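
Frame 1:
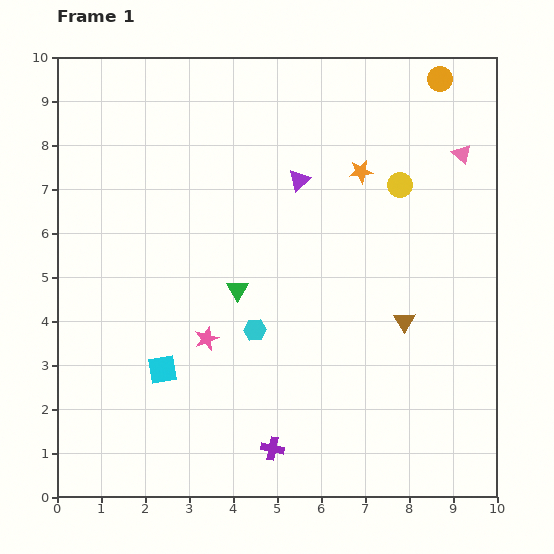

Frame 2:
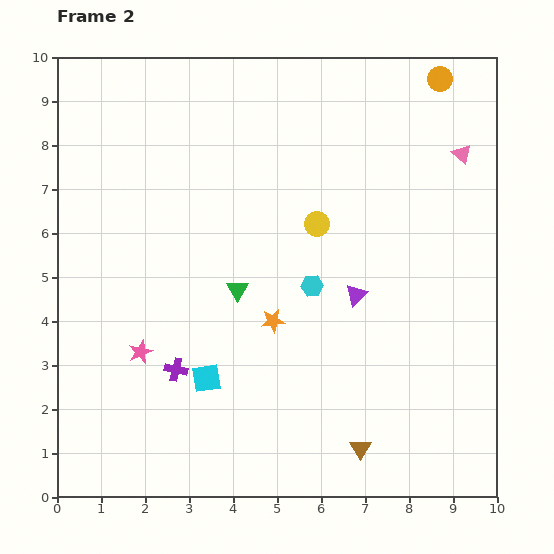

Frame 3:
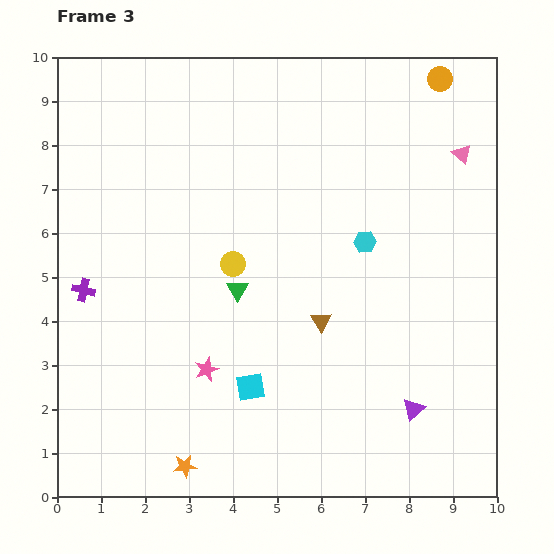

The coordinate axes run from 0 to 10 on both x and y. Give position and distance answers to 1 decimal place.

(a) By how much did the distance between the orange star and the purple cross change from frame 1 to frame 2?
-4.1

Distance in frame 1: 6.6. Distance in frame 2: 2.5.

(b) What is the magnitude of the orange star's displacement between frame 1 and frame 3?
7.8

The orange star moved from (6.9, 7.4) to (2.9, 0.7), a distance of √(4.0² + 6.7²) ≈ 7.8.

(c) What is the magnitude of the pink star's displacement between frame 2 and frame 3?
1.6

The pink star moved from (1.9, 3.3) to (3.4, 2.9), a distance of √(1.5² + 0.4²) ≈ 1.6.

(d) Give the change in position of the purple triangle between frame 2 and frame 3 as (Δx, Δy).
(1.3, -2.6)

The purple triangle was at (6.8, 4.6) in frame 2 and (8.1, 2.0) in frame 3.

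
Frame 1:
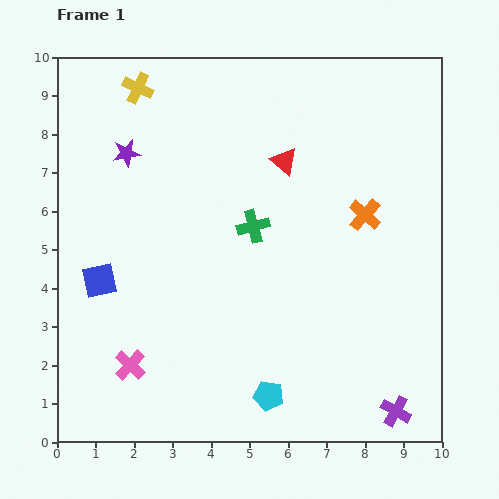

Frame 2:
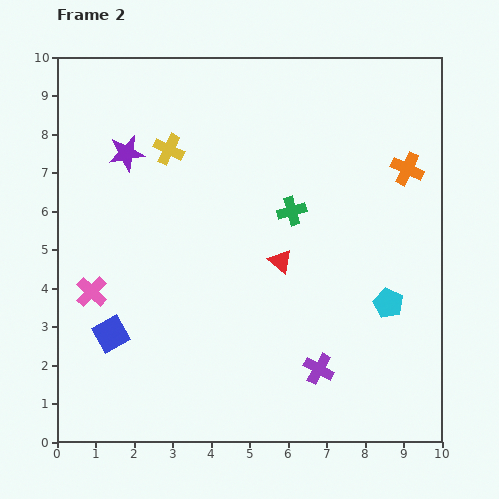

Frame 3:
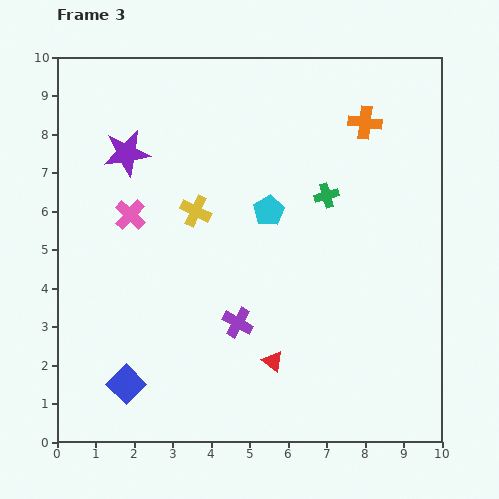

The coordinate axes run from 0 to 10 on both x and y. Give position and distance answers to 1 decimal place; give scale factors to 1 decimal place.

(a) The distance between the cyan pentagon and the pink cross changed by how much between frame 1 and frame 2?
+4.0

Distance in frame 1: 3.7. Distance in frame 2: 7.7.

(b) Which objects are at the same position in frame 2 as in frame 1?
the purple star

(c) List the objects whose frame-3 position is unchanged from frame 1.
the purple star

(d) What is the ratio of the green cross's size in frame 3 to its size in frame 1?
0.7×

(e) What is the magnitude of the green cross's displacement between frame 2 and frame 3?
1.0

The green cross moved from (6.1, 6.0) to (7.0, 6.4), a distance of √(0.9² + 0.4²) ≈ 1.0.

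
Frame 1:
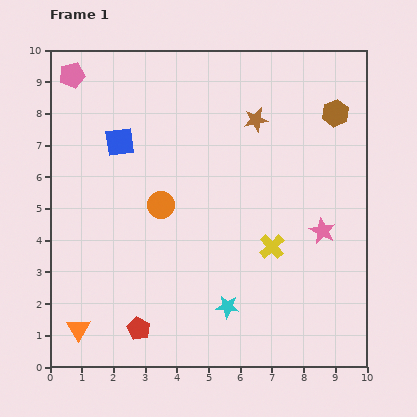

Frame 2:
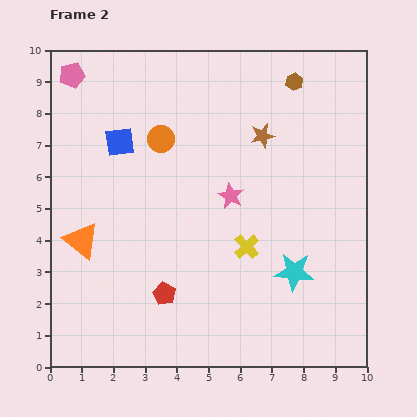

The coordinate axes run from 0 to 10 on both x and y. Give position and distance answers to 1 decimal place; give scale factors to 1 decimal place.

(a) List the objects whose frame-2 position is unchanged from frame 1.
the blue square, the pink pentagon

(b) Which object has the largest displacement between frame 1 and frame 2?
the pink star

(moved 3.1; next 2.8)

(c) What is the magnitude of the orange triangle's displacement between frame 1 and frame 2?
2.8

The orange triangle moved from (0.9, 1.2) to (1.0, 4.0), a distance of √(0.1² + 2.8²) ≈ 2.8.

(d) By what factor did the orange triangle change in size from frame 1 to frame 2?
1.6×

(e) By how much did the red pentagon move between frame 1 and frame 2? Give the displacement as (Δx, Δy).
(0.8, 1.1)

The red pentagon was at (2.8, 1.2) in frame 1 and (3.6, 2.3) in frame 2.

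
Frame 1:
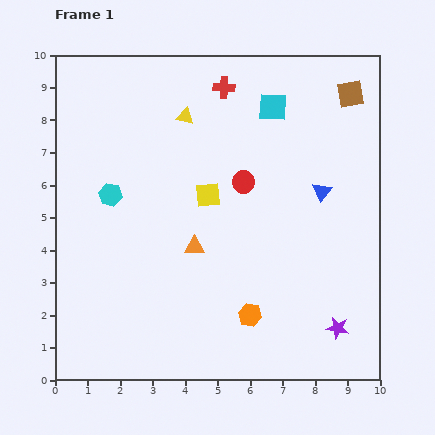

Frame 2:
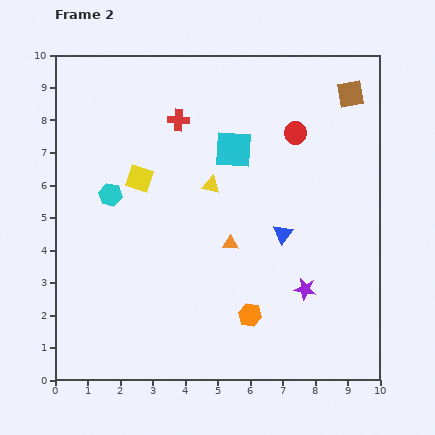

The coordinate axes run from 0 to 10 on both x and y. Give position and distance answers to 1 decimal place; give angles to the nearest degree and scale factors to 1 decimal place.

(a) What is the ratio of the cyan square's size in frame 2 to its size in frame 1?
1.3×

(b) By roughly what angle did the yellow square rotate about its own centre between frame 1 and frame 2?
24° clockwise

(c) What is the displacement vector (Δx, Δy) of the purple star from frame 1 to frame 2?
(-1.0, 1.2)

The purple star was at (8.7, 1.6) in frame 1 and (7.7, 2.8) in frame 2.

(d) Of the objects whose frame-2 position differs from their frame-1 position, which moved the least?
the orange triangle

(moved 1.1)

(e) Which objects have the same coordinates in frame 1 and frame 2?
the cyan hexagon, the brown square, the orange hexagon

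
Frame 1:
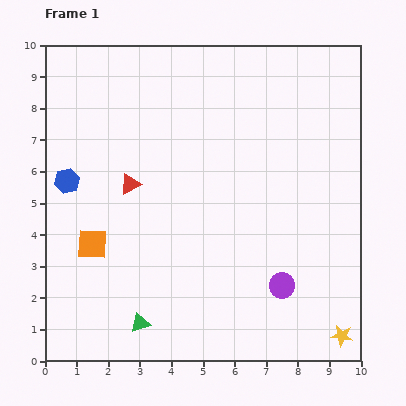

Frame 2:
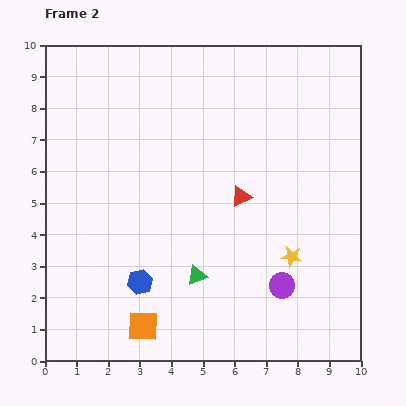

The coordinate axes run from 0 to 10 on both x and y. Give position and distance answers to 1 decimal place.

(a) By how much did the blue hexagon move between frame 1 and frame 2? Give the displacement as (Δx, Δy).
(2.3, -3.2)

The blue hexagon was at (0.7, 5.7) in frame 1 and (3.0, 2.5) in frame 2.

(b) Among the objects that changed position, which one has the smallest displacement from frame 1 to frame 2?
the green triangle

(moved 2.3)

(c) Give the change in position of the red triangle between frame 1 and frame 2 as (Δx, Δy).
(3.5, -0.4)

The red triangle was at (2.7, 5.6) in frame 1 and (6.2, 5.2) in frame 2.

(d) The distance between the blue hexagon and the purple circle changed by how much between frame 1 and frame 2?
-3.1

Distance in frame 1: 7.6. Distance in frame 2: 4.5.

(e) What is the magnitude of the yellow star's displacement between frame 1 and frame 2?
3.0

The yellow star moved from (9.4, 0.8) to (7.8, 3.3), a distance of √(1.6² + 2.5²) ≈ 3.0.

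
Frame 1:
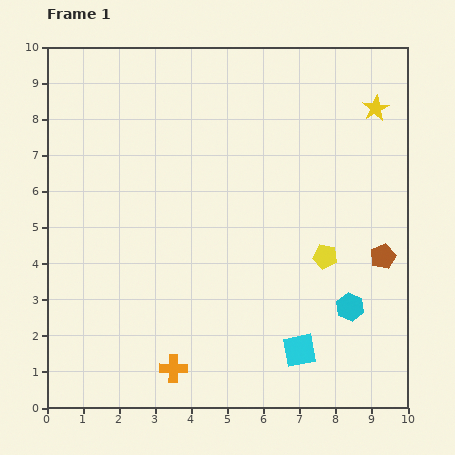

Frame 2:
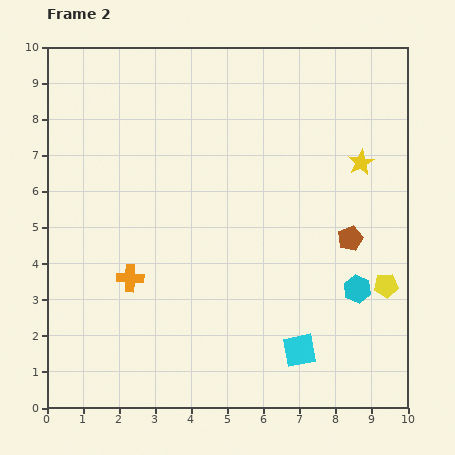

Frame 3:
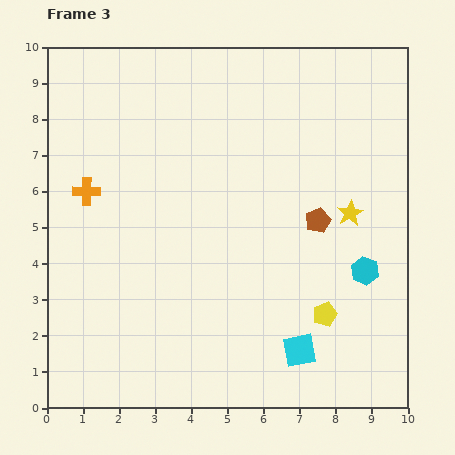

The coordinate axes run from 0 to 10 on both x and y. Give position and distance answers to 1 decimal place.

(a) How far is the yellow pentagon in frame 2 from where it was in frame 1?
1.9

The yellow pentagon moved from (7.7, 4.2) to (9.4, 3.4), a distance of √(1.7² + 0.8²) ≈ 1.9.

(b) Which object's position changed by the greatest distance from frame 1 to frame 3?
the orange cross

(moved 5.5; next 3.0)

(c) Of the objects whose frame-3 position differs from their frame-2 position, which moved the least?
the cyan hexagon

(moved 0.5)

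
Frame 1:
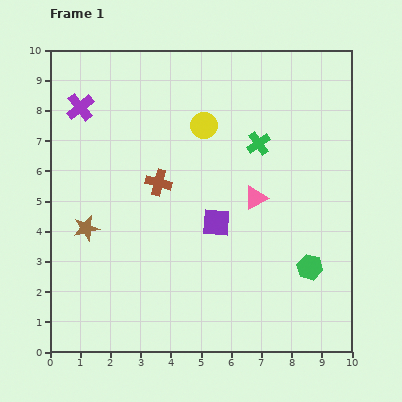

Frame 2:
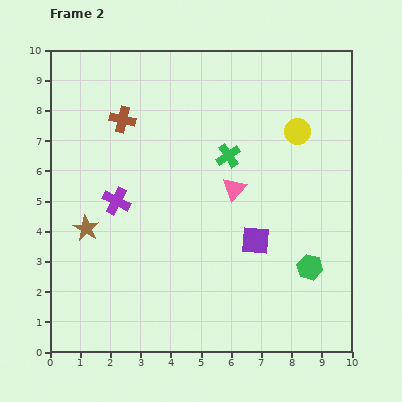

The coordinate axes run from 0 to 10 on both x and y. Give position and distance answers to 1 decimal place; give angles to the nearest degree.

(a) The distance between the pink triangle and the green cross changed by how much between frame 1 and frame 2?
-0.7

Distance in frame 1: 1.8. Distance in frame 2: 1.1.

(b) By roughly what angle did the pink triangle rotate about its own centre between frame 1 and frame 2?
21° counter-clockwise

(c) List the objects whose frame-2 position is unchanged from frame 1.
the green hexagon, the brown star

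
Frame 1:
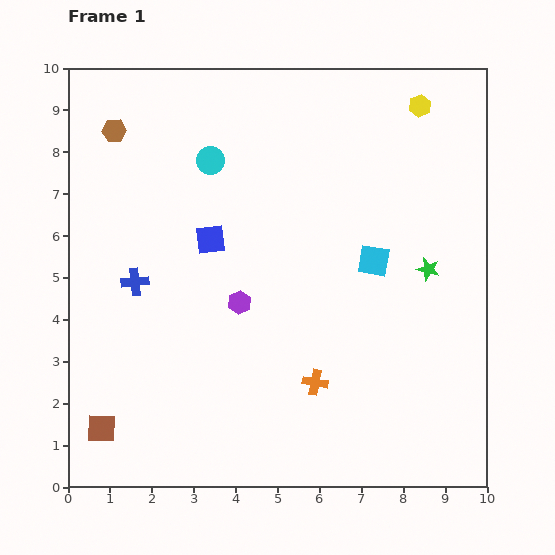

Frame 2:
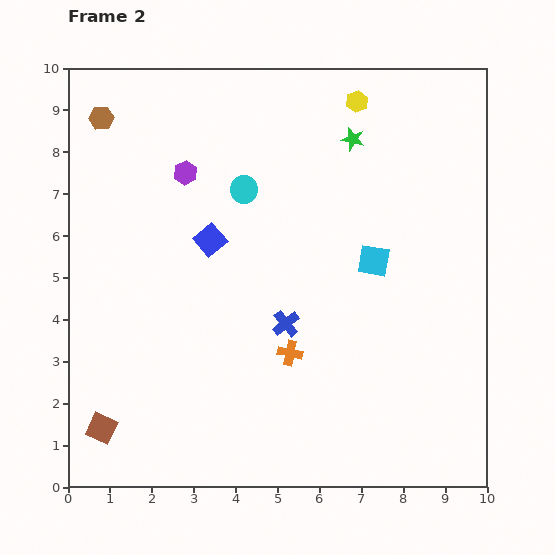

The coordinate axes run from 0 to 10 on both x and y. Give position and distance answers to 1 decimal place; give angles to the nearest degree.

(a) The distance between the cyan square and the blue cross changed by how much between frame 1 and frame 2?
-3.1

Distance in frame 1: 5.7. Distance in frame 2: 2.6.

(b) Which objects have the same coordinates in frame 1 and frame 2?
the blue square, the brown square, the cyan square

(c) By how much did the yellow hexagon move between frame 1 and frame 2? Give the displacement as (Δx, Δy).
(-1.5, 0.1)

The yellow hexagon was at (8.4, 9.1) in frame 1 and (6.9, 9.2) in frame 2.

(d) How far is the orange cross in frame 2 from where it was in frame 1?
0.9

The orange cross moved from (5.9, 2.5) to (5.3, 3.2), a distance of √(0.6² + 0.7²) ≈ 0.9.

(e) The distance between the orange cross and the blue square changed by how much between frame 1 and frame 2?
-0.9

Distance in frame 1: 4.2. Distance in frame 2: 3.3.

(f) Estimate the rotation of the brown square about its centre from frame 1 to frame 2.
24° clockwise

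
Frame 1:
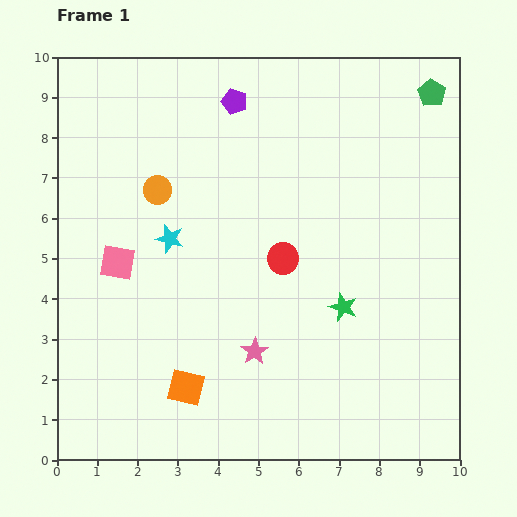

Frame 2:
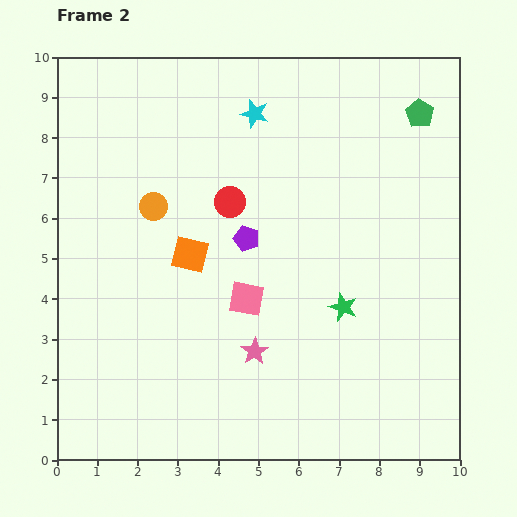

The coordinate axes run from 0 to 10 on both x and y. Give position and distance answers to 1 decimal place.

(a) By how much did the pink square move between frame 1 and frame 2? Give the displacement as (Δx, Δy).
(3.2, -0.9)

The pink square was at (1.5, 4.9) in frame 1 and (4.7, 4.0) in frame 2.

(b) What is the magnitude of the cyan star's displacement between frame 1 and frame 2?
3.7

The cyan star moved from (2.8, 5.5) to (4.9, 8.6), a distance of √(2.1² + 3.1²) ≈ 3.7.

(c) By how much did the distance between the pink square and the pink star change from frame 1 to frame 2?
-2.7

Distance in frame 1: 4.0. Distance in frame 2: 1.3.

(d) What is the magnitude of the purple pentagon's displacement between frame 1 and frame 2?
3.4

The purple pentagon moved from (4.4, 8.9) to (4.7, 5.5), a distance of √(0.3² + 3.4²) ≈ 3.4.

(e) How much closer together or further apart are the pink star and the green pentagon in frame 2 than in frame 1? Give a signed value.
-0.6

Distance in frame 1: 7.8. Distance in frame 2: 7.2.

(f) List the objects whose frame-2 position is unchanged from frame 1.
the pink star, the green star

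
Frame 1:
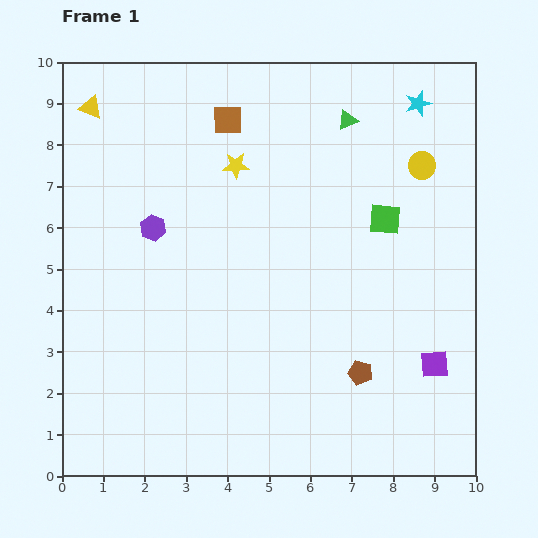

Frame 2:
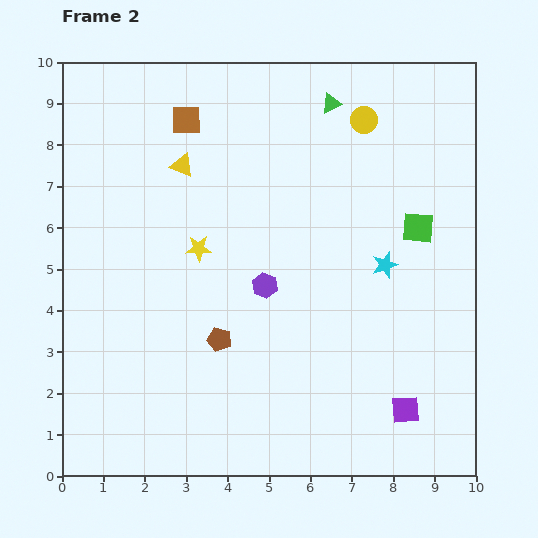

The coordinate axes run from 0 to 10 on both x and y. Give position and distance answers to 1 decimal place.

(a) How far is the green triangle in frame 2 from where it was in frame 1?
0.6

The green triangle moved from (6.9, 8.6) to (6.5, 9.0), a distance of √(0.4² + 0.4²) ≈ 0.6.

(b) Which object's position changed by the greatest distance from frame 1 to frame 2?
the cyan star

(moved 4.0; next 3.5)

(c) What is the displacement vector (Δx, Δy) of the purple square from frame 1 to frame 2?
(-0.7, -1.1)

The purple square was at (9.0, 2.7) in frame 1 and (8.3, 1.6) in frame 2.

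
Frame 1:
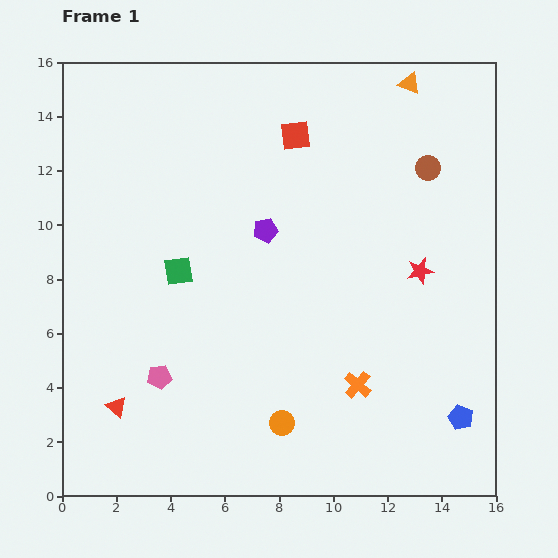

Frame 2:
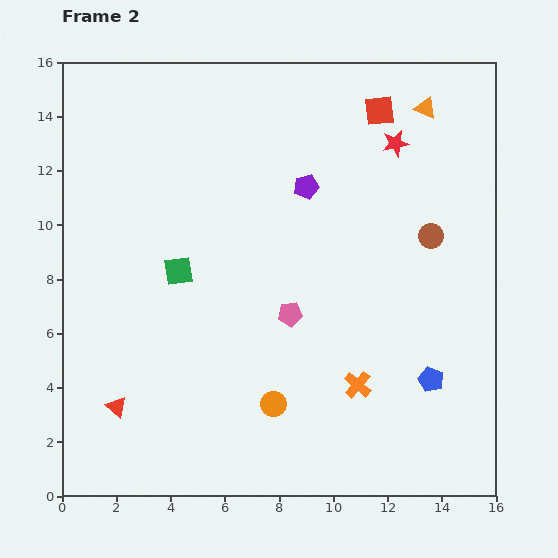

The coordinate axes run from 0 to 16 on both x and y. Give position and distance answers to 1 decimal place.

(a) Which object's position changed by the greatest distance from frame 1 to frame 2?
the pink pentagon

(moved 5.3; next 4.8)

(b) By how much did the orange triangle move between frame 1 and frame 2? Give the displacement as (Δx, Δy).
(0.6, -0.9)

The orange triangle was at (12.8, 15.2) in frame 1 and (13.4, 14.3) in frame 2.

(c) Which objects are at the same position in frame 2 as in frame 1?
the green square, the orange cross, the red triangle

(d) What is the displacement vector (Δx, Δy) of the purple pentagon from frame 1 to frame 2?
(1.5, 1.6)

The purple pentagon was at (7.5, 9.8) in frame 1 and (9.0, 11.4) in frame 2.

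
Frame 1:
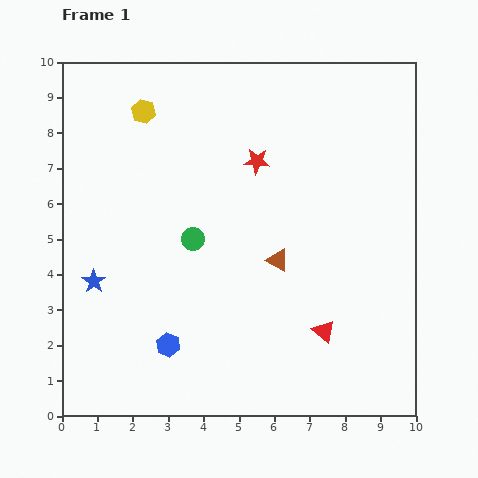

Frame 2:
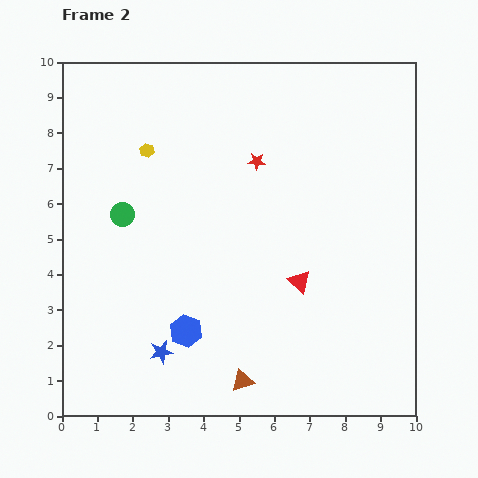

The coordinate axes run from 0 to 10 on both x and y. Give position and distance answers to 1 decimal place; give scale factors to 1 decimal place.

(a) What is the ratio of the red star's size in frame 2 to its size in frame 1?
0.6×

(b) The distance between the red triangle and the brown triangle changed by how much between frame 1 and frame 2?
+0.8

Distance in frame 1: 2.4. Distance in frame 2: 3.2.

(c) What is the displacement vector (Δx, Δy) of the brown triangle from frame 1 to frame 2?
(-1.0, -3.4)

The brown triangle was at (6.1, 4.4) in frame 1 and (5.1, 1.0) in frame 2.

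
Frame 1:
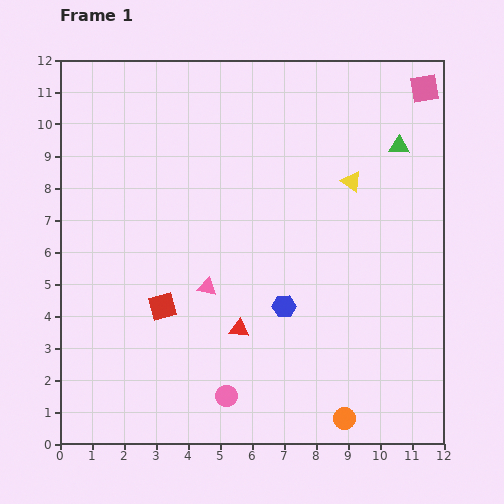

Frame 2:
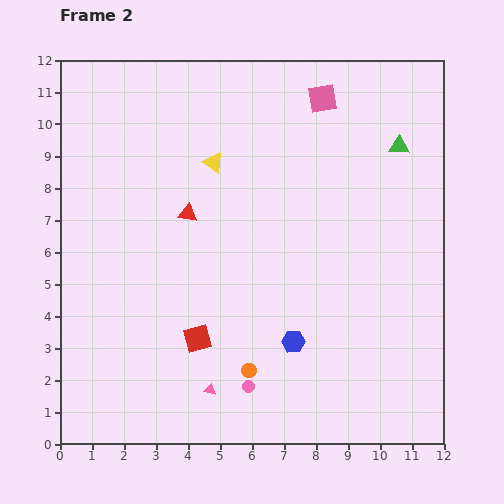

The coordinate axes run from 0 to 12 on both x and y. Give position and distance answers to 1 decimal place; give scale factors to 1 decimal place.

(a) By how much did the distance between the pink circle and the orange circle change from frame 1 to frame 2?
-3.3

Distance in frame 1: 3.8. Distance in frame 2: 0.5.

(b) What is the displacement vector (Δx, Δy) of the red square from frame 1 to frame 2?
(1.1, -1.0)

The red square was at (3.2, 4.3) in frame 1 and (4.3, 3.3) in frame 2.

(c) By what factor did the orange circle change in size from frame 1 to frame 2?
0.7×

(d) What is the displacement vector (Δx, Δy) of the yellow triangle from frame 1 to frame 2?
(-4.3, 0.6)

The yellow triangle was at (9.1, 8.2) in frame 1 and (4.8, 8.8) in frame 2.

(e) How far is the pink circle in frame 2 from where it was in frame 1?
0.8

The pink circle moved from (5.2, 1.5) to (5.9, 1.8), a distance of √(0.7² + 0.3²) ≈ 0.8.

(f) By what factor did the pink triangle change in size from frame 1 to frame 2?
0.6×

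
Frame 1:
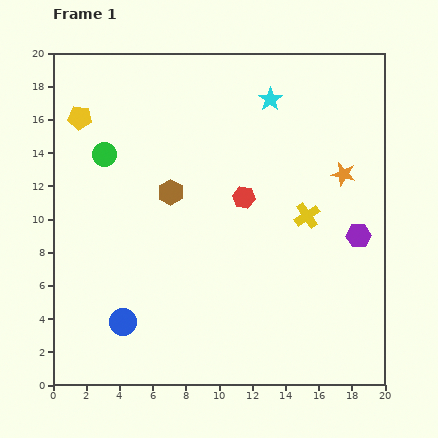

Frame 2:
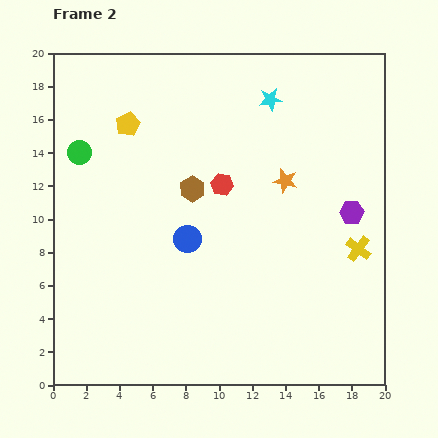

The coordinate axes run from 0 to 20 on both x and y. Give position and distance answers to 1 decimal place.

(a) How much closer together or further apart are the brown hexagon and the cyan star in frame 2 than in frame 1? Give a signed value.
-1.0

Distance in frame 1: 8.2. Distance in frame 2: 7.2.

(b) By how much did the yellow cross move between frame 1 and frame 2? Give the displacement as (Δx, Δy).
(3.1, -2.0)

The yellow cross was at (15.3, 10.2) in frame 1 and (18.4, 8.2) in frame 2.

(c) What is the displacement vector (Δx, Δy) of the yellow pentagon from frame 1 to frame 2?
(2.9, -0.4)

The yellow pentagon was at (1.6, 16.1) in frame 1 and (4.5, 15.7) in frame 2.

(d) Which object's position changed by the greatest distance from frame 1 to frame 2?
the blue circle

(moved 6.3; next 3.7)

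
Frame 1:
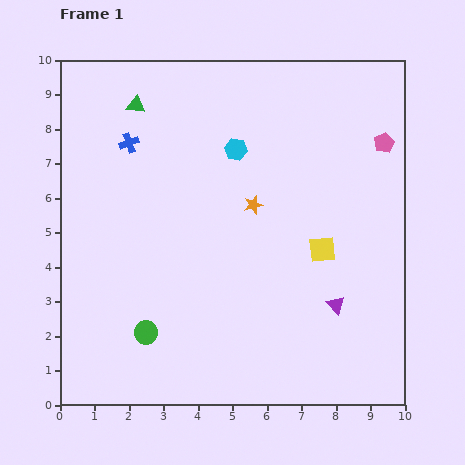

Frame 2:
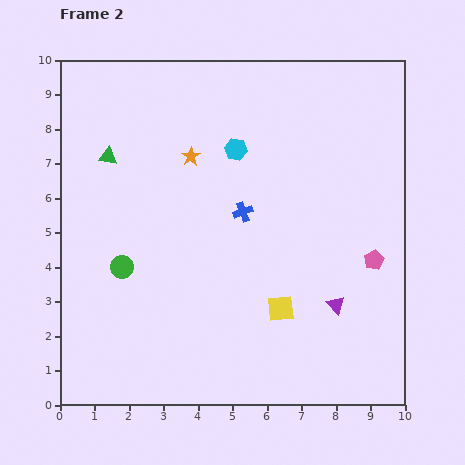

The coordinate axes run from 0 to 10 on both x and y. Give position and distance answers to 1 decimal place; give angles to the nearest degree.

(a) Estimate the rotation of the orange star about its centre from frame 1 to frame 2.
18° counter-clockwise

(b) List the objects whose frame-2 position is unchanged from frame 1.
the purple triangle, the cyan hexagon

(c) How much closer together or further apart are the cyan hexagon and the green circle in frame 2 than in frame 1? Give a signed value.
-1.2

Distance in frame 1: 5.9. Distance in frame 2: 4.7.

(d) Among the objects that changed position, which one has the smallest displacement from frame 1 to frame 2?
the green triangle

(moved 1.7)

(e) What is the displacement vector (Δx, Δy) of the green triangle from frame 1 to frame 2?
(-0.8, -1.5)

The green triangle was at (2.2, 8.7) in frame 1 and (1.4, 7.2) in frame 2.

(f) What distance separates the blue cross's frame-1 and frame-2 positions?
3.9

The blue cross moved from (2.0, 7.6) to (5.3, 5.6), a distance of √(3.3² + 2.0²) ≈ 3.9.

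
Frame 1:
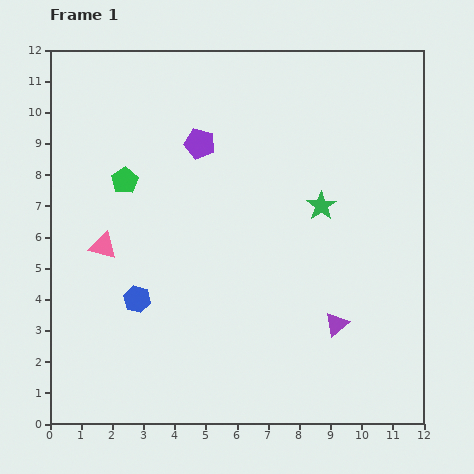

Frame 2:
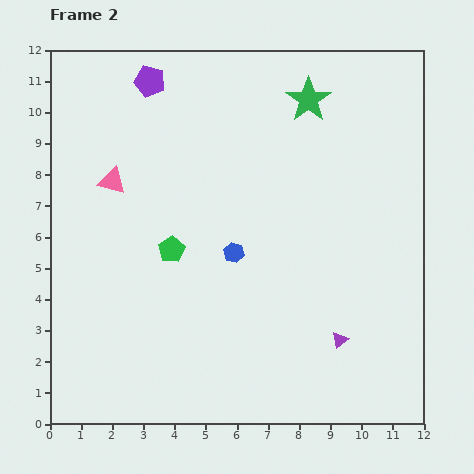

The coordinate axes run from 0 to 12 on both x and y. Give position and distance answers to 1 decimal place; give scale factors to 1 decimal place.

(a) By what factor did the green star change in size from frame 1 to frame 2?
1.5×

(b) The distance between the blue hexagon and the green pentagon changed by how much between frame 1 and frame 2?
-1.8

Distance in frame 1: 3.8. Distance in frame 2: 2.0.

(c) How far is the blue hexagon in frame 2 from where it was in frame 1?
3.4

The blue hexagon moved from (2.8, 4.0) to (5.9, 5.5), a distance of √(3.1² + 1.5²) ≈ 3.4.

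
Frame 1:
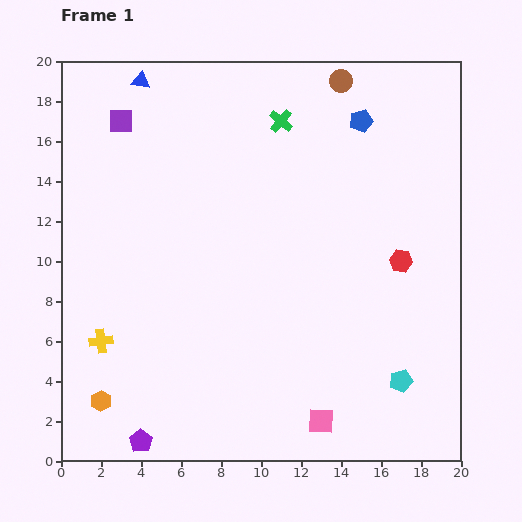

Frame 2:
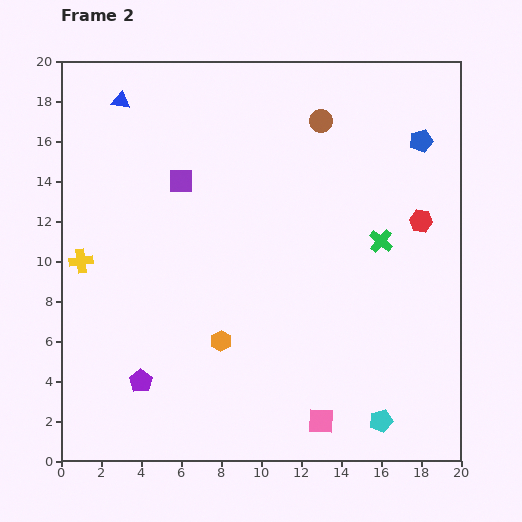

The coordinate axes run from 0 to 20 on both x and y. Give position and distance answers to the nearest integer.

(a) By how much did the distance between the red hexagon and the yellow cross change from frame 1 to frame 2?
+1

Distance in frame 1: 16. Distance in frame 2: 17.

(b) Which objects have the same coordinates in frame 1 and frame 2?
the pink square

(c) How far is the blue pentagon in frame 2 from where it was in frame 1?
3

The blue pentagon moved from (15, 17) to (18, 16), a distance of √(3² + 1²) ≈ 3.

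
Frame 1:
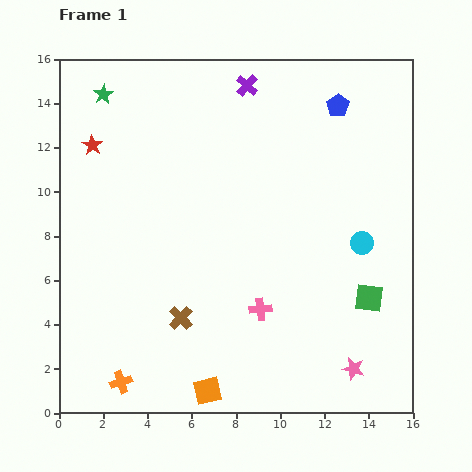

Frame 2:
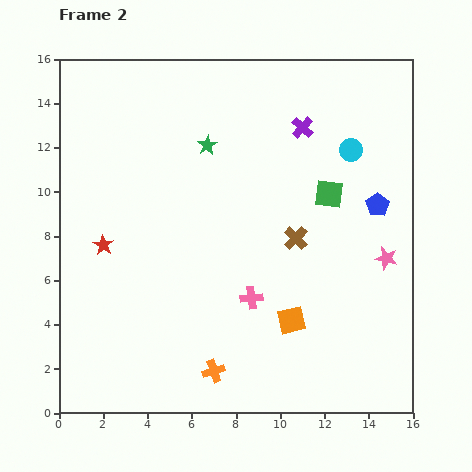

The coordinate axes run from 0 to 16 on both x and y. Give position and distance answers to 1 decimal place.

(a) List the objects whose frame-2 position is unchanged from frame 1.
none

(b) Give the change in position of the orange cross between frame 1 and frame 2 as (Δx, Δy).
(4.2, 0.5)

The orange cross was at (2.8, 1.4) in frame 1 and (7.0, 1.9) in frame 2.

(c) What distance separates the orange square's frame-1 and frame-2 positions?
5.0

The orange square moved from (6.7, 1.0) to (10.5, 4.2), a distance of √(3.8² + 3.2²) ≈ 5.0.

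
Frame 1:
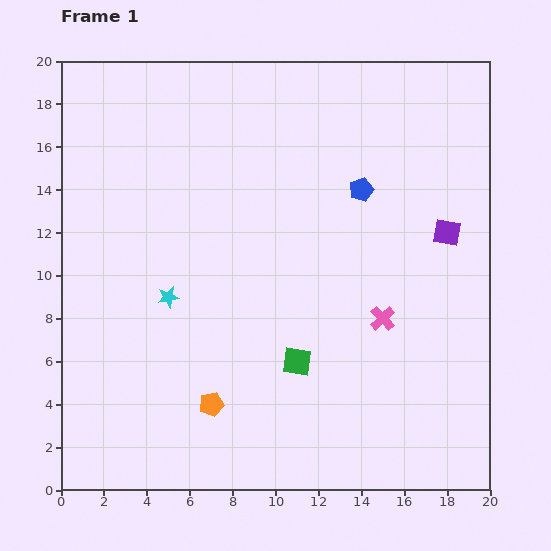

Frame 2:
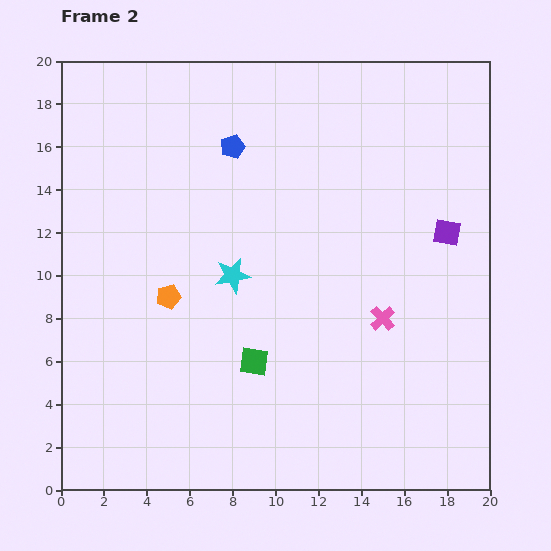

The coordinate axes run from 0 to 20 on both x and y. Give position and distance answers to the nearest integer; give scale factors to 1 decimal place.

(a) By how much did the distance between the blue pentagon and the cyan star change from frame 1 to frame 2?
-4

Distance in frame 1: 10. Distance in frame 2: 6.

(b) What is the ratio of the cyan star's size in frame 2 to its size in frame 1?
1.7×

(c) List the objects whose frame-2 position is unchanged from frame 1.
the pink cross, the purple square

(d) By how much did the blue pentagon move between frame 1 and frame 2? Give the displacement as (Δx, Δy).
(-6, 2)

The blue pentagon was at (14, 14) in frame 1 and (8, 16) in frame 2.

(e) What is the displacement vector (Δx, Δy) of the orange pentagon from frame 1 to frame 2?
(-2, 5)

The orange pentagon was at (7, 4) in frame 1 and (5, 9) in frame 2.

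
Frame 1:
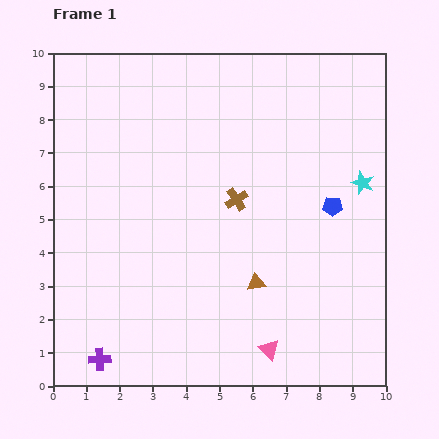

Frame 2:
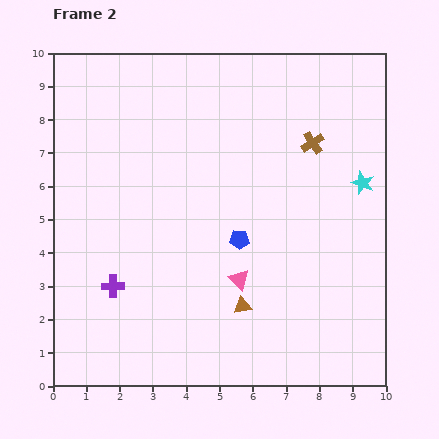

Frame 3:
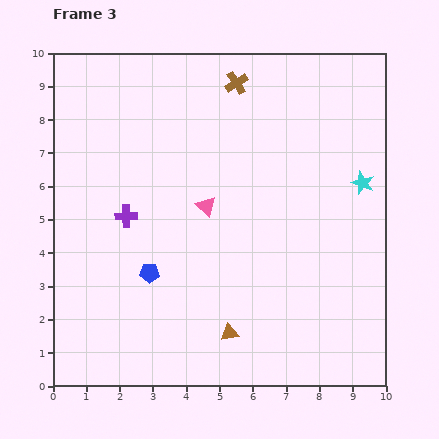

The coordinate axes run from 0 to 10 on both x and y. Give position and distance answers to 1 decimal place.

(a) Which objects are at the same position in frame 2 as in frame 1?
the cyan star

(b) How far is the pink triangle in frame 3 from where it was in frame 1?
4.7

The pink triangle moved from (6.5, 1.1) to (4.6, 5.4), a distance of √(1.9² + 4.3²) ≈ 4.7.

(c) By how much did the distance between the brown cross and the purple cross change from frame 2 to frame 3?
-2.2

Distance in frame 2: 7.4. Distance in frame 3: 5.2.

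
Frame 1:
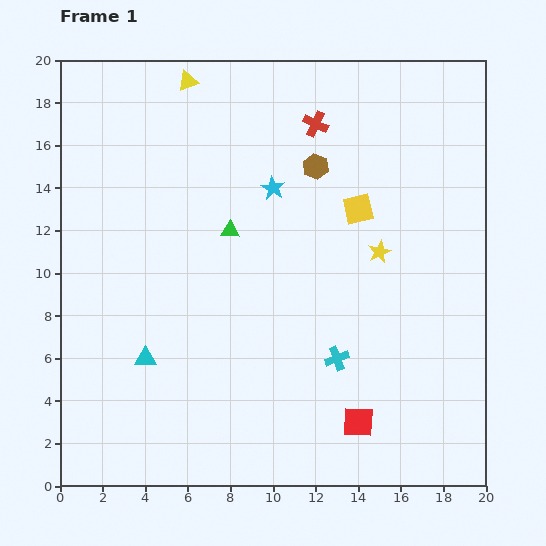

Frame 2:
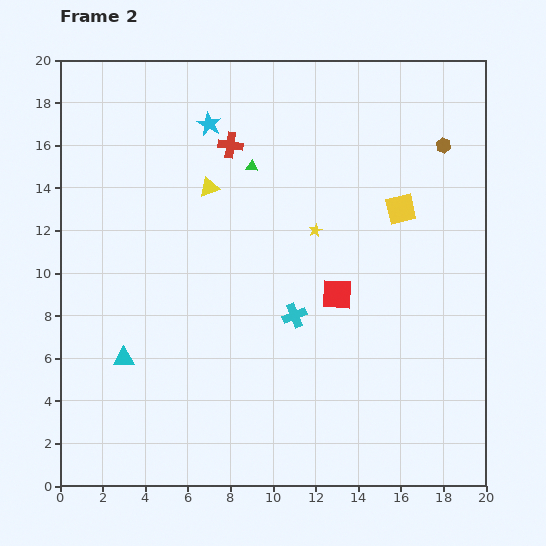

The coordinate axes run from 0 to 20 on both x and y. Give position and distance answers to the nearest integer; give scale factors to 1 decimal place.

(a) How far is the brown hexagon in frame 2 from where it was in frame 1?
6

The brown hexagon moved from (12, 15) to (18, 16), a distance of √(6² + 1²) ≈ 6.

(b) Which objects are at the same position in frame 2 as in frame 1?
none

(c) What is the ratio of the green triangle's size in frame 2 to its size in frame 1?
0.6×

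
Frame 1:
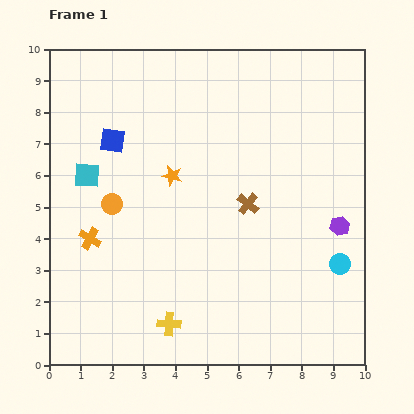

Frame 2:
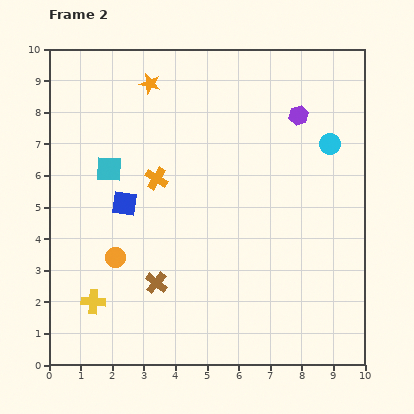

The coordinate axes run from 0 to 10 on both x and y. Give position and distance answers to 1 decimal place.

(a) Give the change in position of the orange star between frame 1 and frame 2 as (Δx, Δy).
(-0.7, 2.9)

The orange star was at (3.9, 6.0) in frame 1 and (3.2, 8.9) in frame 2.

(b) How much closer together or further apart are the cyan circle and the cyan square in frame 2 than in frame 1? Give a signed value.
-1.5

Distance in frame 1: 8.5. Distance in frame 2: 7.0.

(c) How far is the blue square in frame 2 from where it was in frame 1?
2.0

The blue square moved from (2.0, 7.1) to (2.4, 5.1), a distance of √(0.4² + 2.0²) ≈ 2.0.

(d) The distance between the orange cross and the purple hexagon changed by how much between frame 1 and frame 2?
-3.0

Distance in frame 1: 7.9. Distance in frame 2: 4.9.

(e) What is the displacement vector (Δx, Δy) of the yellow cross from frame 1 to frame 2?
(-2.4, 0.7)

The yellow cross was at (3.8, 1.3) in frame 1 and (1.4, 2.0) in frame 2.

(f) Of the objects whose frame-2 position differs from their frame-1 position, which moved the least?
the cyan square

(moved 0.7)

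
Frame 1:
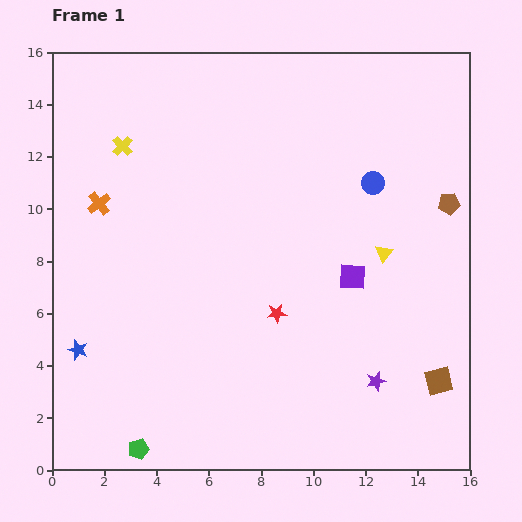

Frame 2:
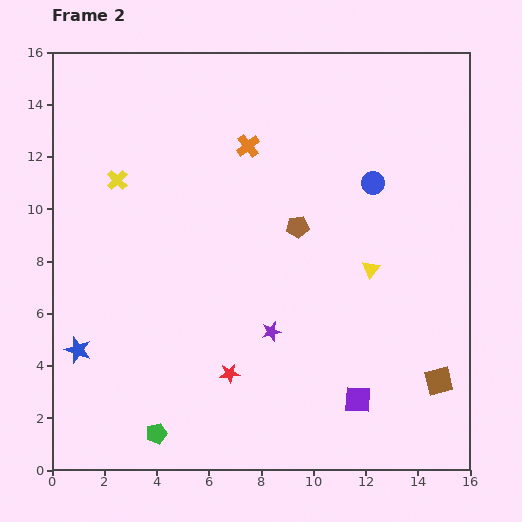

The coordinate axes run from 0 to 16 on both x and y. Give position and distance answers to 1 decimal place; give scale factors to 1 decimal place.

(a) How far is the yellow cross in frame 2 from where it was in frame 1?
1.3

The yellow cross moved from (2.7, 12.4) to (2.5, 11.1), a distance of √(0.2² + 1.3²) ≈ 1.3.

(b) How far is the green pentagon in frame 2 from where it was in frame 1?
0.9

The green pentagon moved from (3.3, 0.8) to (4.0, 1.4), a distance of √(0.7² + 0.6²) ≈ 0.9.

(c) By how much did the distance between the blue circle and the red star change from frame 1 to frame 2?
+2.9

Distance in frame 1: 6.2. Distance in frame 2: 9.1.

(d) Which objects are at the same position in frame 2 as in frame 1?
the blue circle, the blue star, the brown square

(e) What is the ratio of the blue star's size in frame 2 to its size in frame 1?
1.3×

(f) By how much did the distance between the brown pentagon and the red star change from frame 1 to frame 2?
-1.6

Distance in frame 1: 7.8. Distance in frame 2: 6.2.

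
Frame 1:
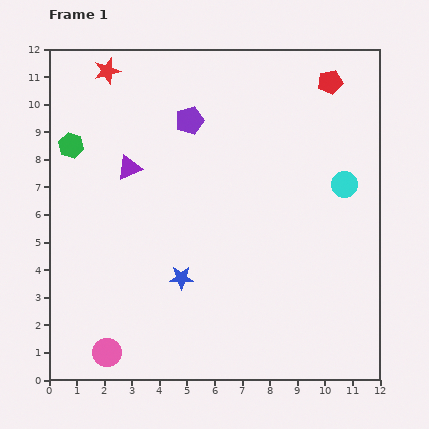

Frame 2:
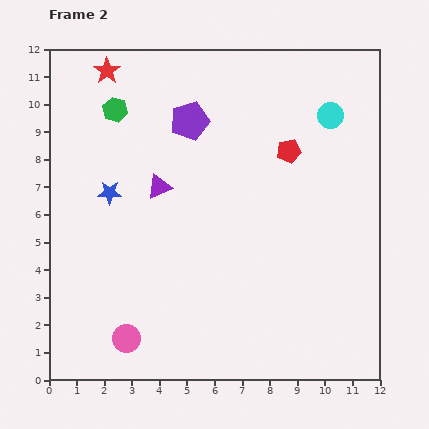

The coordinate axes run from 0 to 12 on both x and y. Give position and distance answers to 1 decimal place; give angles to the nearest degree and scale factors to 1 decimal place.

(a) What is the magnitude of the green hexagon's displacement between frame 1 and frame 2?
2.1

The green hexagon moved from (0.8, 8.5) to (2.4, 9.8), a distance of √(1.6² + 1.3²) ≈ 2.1.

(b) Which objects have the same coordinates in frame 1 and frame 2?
the purple pentagon, the red star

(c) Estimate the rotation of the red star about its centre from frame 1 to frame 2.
21° counter-clockwise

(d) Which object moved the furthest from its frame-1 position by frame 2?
the blue star

(moved 4.0; next 2.9)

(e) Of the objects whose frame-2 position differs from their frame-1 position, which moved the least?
the pink circle

(moved 0.9)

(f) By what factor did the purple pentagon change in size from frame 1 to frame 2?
1.4×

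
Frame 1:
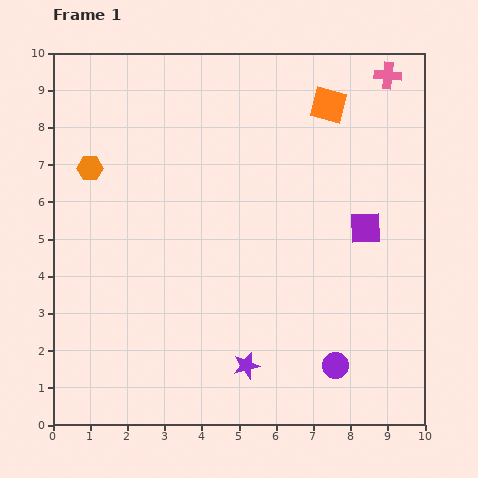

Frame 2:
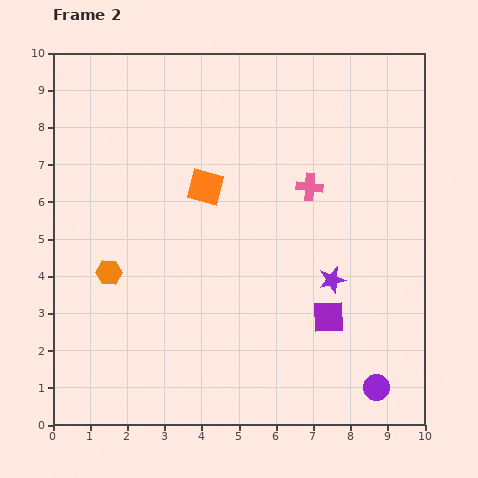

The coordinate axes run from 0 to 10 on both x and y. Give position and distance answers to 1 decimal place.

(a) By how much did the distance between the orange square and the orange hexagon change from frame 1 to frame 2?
-3.1

Distance in frame 1: 6.6. Distance in frame 2: 3.5.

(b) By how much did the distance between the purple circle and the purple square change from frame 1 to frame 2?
-1.5

Distance in frame 1: 3.8. Distance in frame 2: 2.3.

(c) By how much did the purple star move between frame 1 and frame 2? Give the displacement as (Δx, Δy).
(2.3, 2.3)

The purple star was at (5.2, 1.6) in frame 1 and (7.5, 3.9) in frame 2.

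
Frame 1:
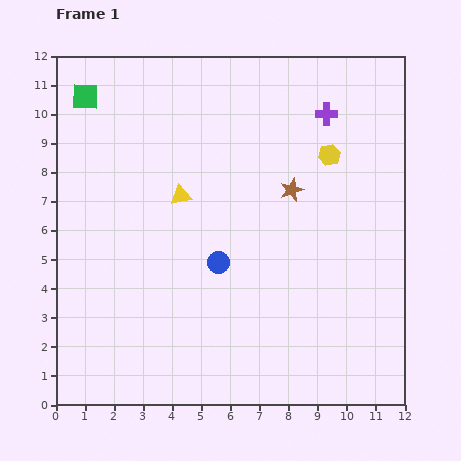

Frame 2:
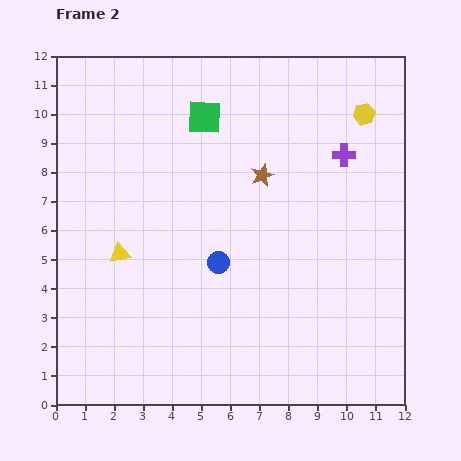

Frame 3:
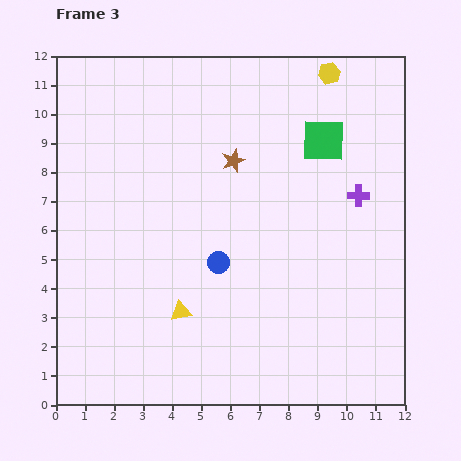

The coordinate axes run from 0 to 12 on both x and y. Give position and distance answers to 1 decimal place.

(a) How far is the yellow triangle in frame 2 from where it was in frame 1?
2.9

The yellow triangle moved from (4.3, 7.2) to (2.2, 5.2), a distance of √(2.1² + 2.0²) ≈ 2.9.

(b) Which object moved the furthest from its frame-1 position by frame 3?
the green square

(moved 8.3; next 4.0)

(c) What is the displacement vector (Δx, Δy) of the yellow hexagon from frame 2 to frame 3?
(-1.2, 1.4)

The yellow hexagon was at (10.6, 10.0) in frame 2 and (9.4, 11.4) in frame 3.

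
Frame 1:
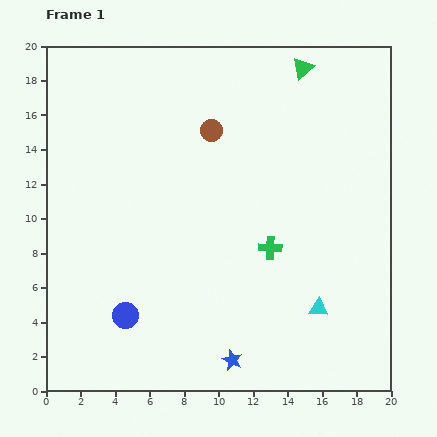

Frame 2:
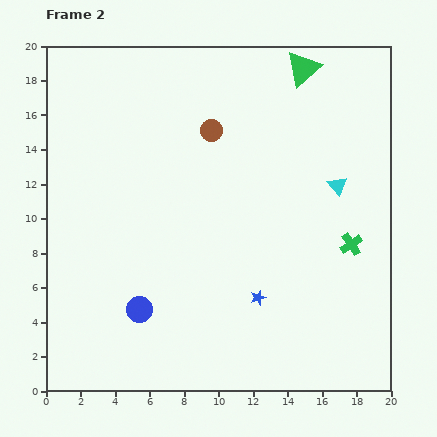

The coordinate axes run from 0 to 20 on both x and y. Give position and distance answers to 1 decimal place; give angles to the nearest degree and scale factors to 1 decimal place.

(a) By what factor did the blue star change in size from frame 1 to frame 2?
0.7×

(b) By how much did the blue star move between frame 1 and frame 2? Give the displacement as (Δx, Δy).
(1.5, 3.6)

The blue star was at (10.8, 1.8) in frame 1 and (12.3, 5.4) in frame 2.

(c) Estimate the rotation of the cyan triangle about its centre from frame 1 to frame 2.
45° clockwise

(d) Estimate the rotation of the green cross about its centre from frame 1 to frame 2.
37° counter-clockwise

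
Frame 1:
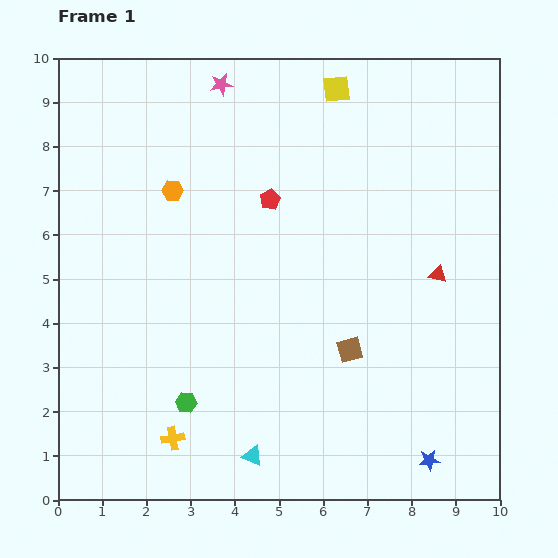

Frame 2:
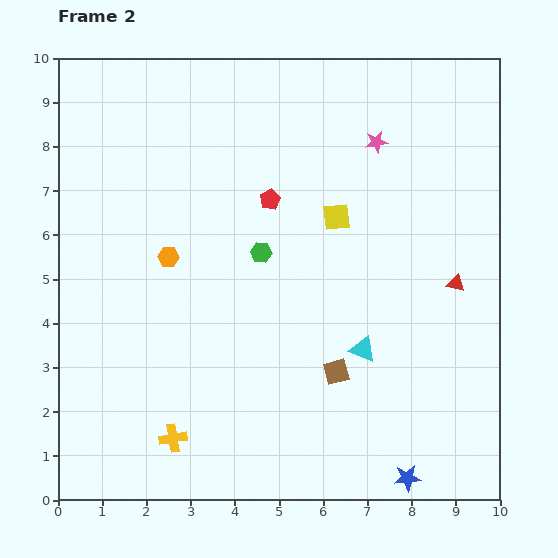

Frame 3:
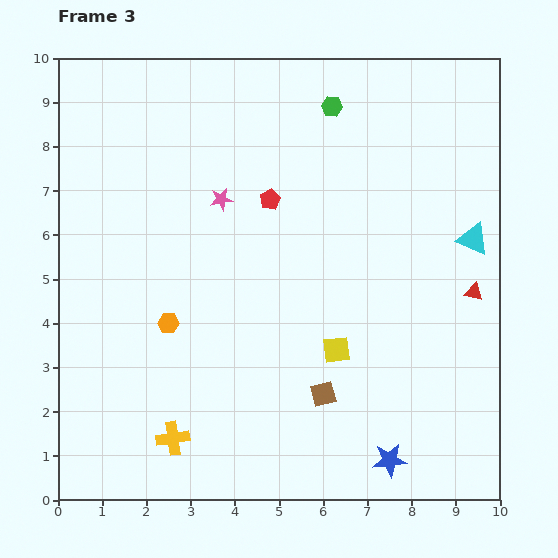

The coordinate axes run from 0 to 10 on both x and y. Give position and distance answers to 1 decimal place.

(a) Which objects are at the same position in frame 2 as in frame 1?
the red pentagon, the yellow cross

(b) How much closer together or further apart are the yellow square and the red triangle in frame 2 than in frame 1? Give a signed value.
-1.7

Distance in frame 1: 4.8. Distance in frame 2: 3.1.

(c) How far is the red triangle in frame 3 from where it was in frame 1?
0.9

The red triangle moved from (8.6, 5.1) to (9.4, 4.7), a distance of √(0.8² + 0.4²) ≈ 0.9.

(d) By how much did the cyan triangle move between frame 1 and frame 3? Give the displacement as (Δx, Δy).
(5.0, 4.9)

The cyan triangle was at (4.4, 1.0) in frame 1 and (9.4, 5.9) in frame 3.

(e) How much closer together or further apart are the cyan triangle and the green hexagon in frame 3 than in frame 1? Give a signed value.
+2.5

Distance in frame 1: 1.9. Distance in frame 3: 4.4.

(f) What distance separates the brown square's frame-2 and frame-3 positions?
0.6

The brown square moved from (6.3, 2.9) to (6.0, 2.4), a distance of √(0.3² + 0.5²) ≈ 0.6.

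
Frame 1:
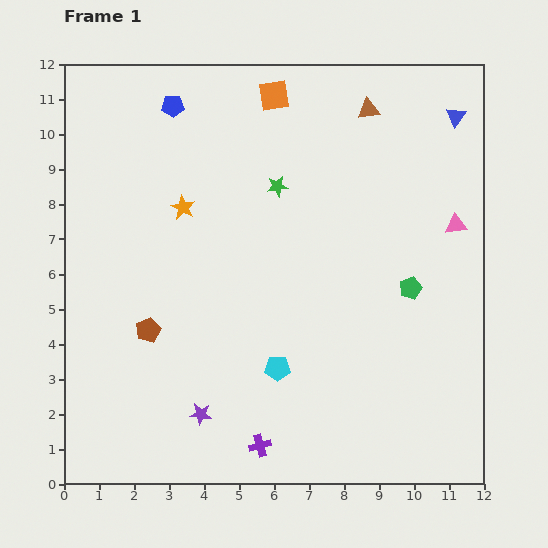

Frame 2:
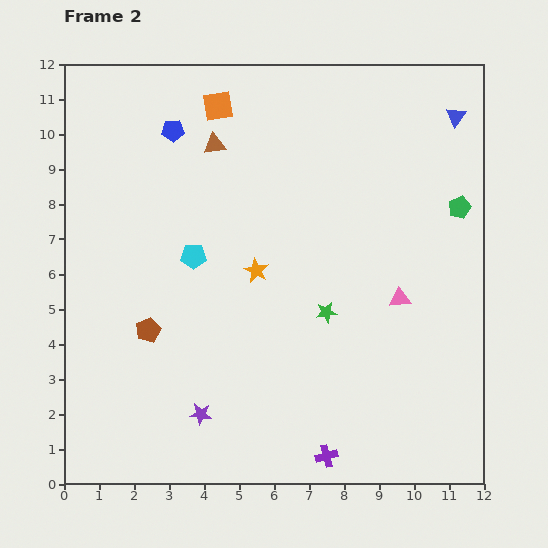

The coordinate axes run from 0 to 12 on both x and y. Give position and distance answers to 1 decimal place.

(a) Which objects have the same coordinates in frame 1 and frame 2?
the purple star, the blue triangle, the brown pentagon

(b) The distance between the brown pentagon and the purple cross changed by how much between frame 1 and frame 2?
+1.6

Distance in frame 1: 4.6. Distance in frame 2: 6.2.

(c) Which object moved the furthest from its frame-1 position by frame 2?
the brown triangle

(moved 4.5; next 4.0)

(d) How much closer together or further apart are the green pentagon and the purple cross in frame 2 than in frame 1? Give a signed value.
+1.9

Distance in frame 1: 6.2. Distance in frame 2: 8.1.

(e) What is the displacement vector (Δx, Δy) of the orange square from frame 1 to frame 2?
(-1.6, -0.3)

The orange square was at (6.0, 11.1) in frame 1 and (4.4, 10.8) in frame 2.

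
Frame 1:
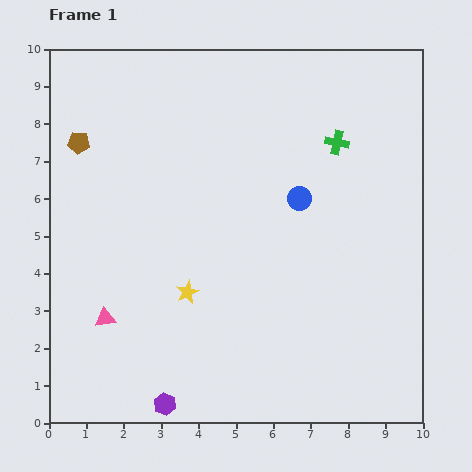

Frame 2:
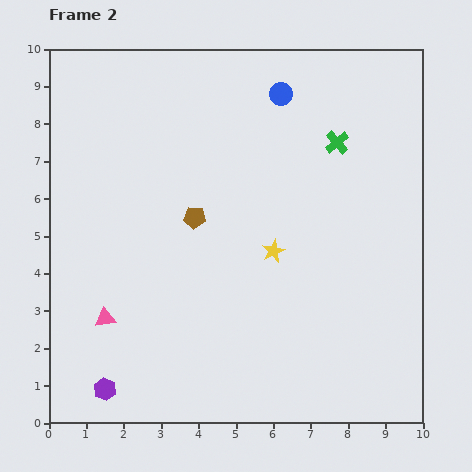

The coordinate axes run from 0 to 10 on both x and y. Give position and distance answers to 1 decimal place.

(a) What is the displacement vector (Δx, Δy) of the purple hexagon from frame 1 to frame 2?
(-1.6, 0.4)

The purple hexagon was at (3.1, 0.5) in frame 1 and (1.5, 0.9) in frame 2.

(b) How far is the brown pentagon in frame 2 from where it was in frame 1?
3.7

The brown pentagon moved from (0.8, 7.5) to (3.9, 5.5), a distance of √(3.1² + 2.0²) ≈ 3.7.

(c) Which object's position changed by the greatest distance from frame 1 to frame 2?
the brown pentagon

(moved 3.7; next 2.8)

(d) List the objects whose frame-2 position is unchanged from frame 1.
the pink triangle, the green cross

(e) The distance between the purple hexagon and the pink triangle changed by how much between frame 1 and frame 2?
-0.9

Distance in frame 1: 2.8. Distance in frame 2: 1.9.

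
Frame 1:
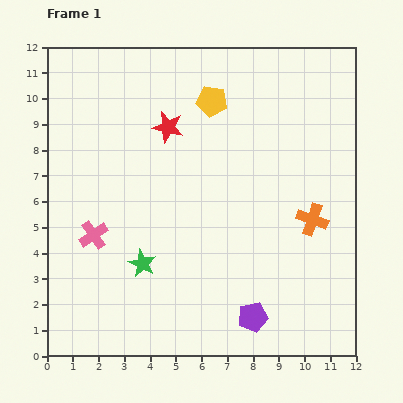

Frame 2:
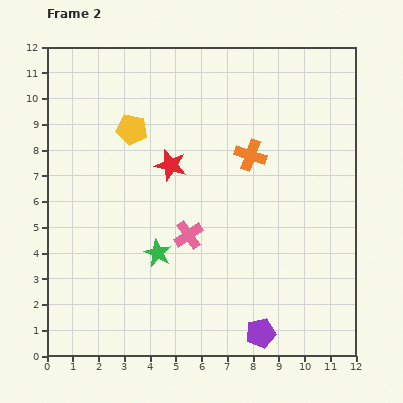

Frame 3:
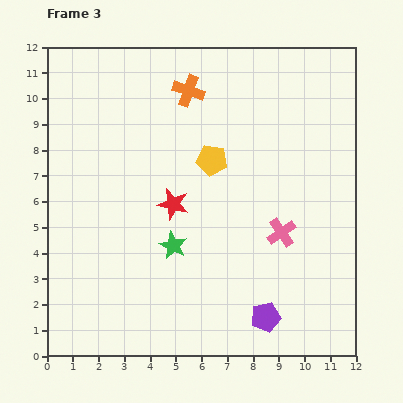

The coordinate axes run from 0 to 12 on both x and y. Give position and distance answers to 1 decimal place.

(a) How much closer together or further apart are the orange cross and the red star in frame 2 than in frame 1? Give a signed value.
-3.6

Distance in frame 1: 6.7. Distance in frame 2: 3.1.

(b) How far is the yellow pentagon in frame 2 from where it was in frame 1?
3.3

The yellow pentagon moved from (6.4, 9.9) to (3.3, 8.8), a distance of √(3.1² + 1.1²) ≈ 3.3.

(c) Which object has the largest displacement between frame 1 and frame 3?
the pink cross

(moved 7.3; next 6.9)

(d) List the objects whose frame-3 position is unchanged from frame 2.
none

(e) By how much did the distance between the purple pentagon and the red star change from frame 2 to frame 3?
-1.7

Distance in frame 2: 7.4. Distance in frame 3: 5.7.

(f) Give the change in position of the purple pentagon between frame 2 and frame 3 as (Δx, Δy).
(0.2, 0.6)

The purple pentagon was at (8.3, 0.9) in frame 2 and (8.5, 1.5) in frame 3.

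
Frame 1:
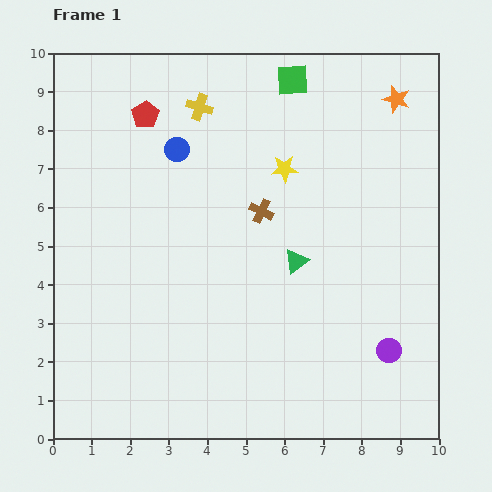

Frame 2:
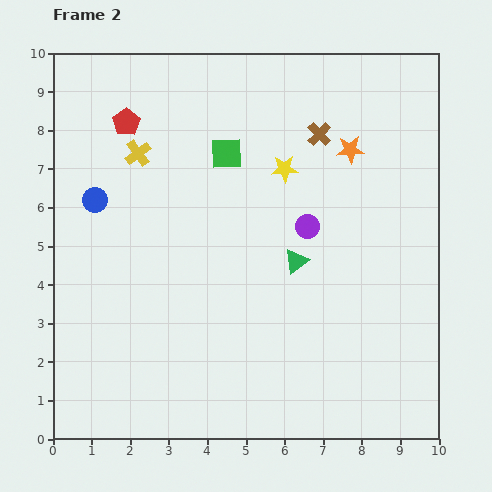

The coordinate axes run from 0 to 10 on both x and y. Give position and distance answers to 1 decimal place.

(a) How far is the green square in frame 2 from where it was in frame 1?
2.5

The green square moved from (6.2, 9.3) to (4.5, 7.4), a distance of √(1.7² + 1.9²) ≈ 2.5.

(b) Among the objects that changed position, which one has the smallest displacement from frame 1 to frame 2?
the red pentagon

(moved 0.5)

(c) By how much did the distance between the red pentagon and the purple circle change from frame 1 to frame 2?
-3.4

Distance in frame 1: 8.8. Distance in frame 2: 5.4.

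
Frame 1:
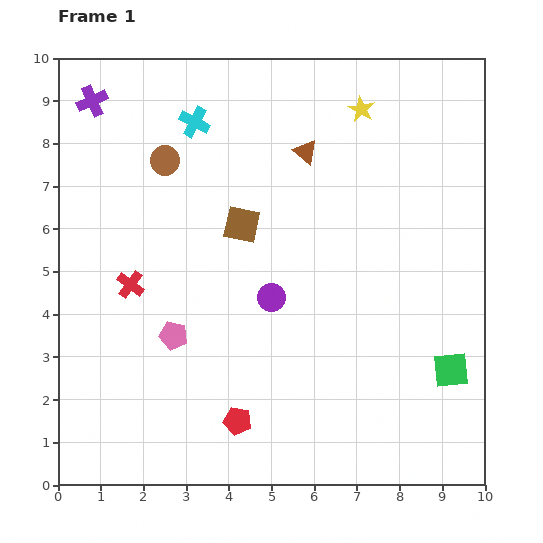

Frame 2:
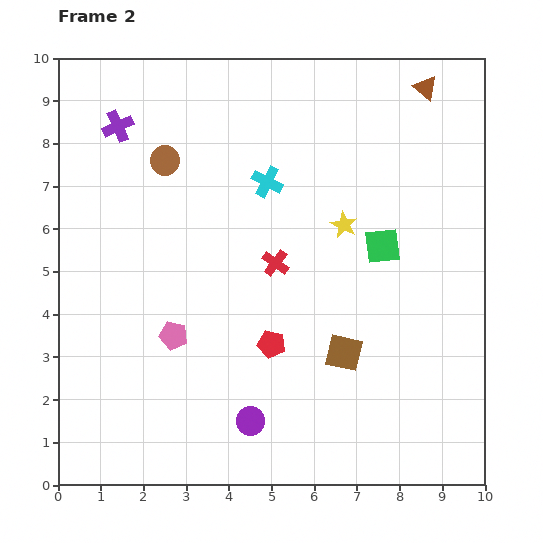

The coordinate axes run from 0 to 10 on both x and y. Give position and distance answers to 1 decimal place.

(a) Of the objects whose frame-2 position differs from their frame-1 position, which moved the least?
the purple cross

(moved 0.8)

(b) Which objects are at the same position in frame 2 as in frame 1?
the pink pentagon, the brown circle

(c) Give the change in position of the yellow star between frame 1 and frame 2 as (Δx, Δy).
(-0.4, -2.7)

The yellow star was at (7.1, 8.8) in frame 1 and (6.7, 6.1) in frame 2.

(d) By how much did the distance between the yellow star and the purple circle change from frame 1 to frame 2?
+0.2

Distance in frame 1: 4.9. Distance in frame 2: 5.1.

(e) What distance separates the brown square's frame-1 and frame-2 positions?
3.8

The brown square moved from (4.3, 6.1) to (6.7, 3.1), a distance of √(2.4² + 3.0²) ≈ 3.8.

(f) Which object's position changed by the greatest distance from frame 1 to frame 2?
the brown square

(moved 3.8; next 3.4)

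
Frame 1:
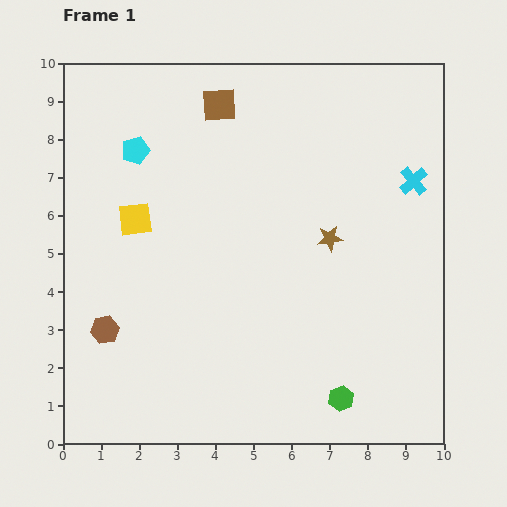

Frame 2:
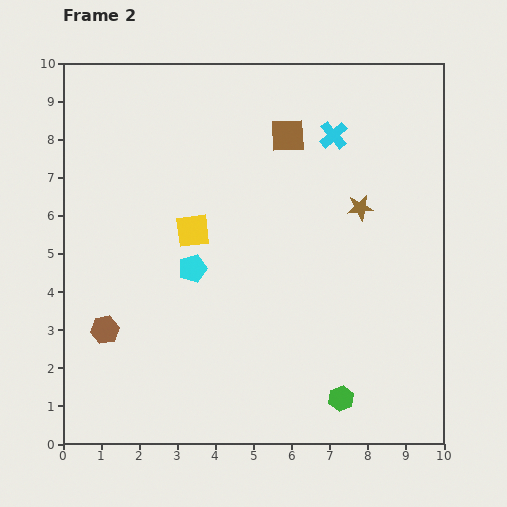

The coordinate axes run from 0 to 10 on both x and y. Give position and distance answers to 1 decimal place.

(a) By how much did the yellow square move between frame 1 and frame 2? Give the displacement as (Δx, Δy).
(1.5, -0.3)

The yellow square was at (1.9, 5.9) in frame 1 and (3.4, 5.6) in frame 2.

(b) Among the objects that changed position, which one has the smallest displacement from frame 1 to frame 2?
the brown star

(moved 1.1)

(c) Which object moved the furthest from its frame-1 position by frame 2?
the cyan pentagon

(moved 3.4; next 2.4)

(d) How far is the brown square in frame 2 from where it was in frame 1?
2.0

The brown square moved from (4.1, 8.9) to (5.9, 8.1), a distance of √(1.8² + 0.8²) ≈ 2.0.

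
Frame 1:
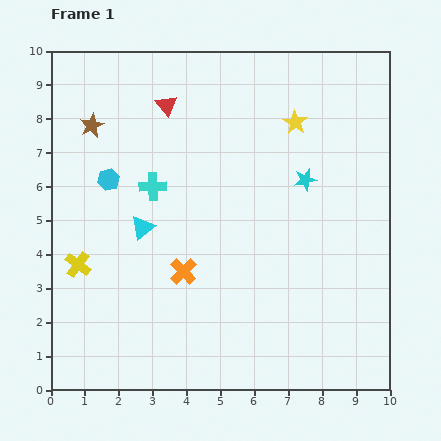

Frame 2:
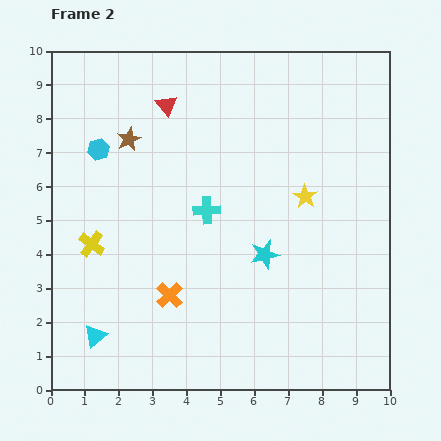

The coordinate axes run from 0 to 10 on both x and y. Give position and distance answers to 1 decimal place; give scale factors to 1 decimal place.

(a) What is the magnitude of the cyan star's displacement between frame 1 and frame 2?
2.5

The cyan star moved from (7.5, 6.2) to (6.3, 4.0), a distance of √(1.2² + 2.2²) ≈ 2.5.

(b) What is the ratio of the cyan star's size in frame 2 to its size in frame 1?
1.3×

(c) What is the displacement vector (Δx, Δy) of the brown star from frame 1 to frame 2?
(1.1, -0.4)

The brown star was at (1.2, 7.8) in frame 1 and (2.3, 7.4) in frame 2.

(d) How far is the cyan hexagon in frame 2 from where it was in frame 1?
0.9

The cyan hexagon moved from (1.7, 6.2) to (1.4, 7.1), a distance of √(0.3² + 0.9²) ≈ 0.9.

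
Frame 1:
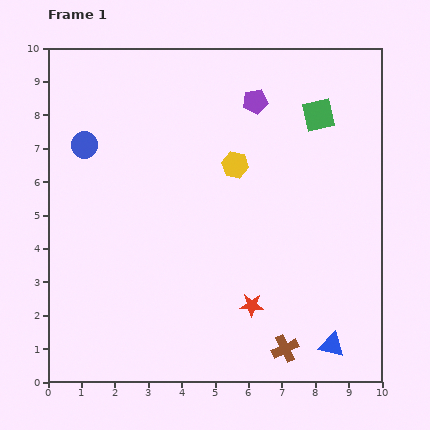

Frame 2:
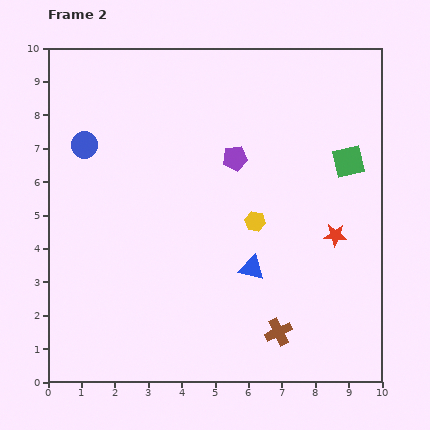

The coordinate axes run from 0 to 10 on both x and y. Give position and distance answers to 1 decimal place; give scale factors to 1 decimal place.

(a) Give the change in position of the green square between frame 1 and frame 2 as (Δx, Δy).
(0.9, -1.4)

The green square was at (8.1, 8.0) in frame 1 and (9.0, 6.6) in frame 2.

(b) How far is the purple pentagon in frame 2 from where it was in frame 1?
1.8

The purple pentagon moved from (6.2, 8.4) to (5.6, 6.7), a distance of √(0.6² + 1.7²) ≈ 1.8.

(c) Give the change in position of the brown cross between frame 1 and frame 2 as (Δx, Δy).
(-0.2, 0.5)

The brown cross was at (7.1, 1.0) in frame 1 and (6.9, 1.5) in frame 2.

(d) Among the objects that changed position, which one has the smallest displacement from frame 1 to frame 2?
the brown cross

(moved 0.5)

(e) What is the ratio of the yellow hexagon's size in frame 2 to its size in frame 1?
0.8×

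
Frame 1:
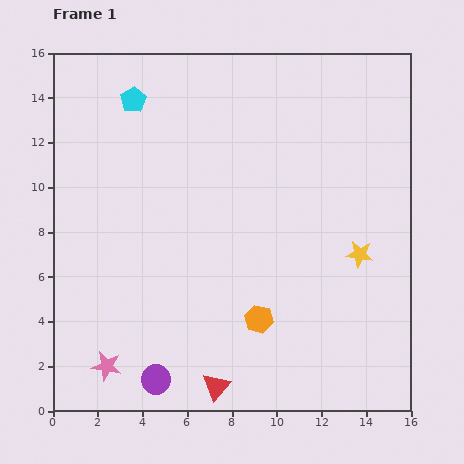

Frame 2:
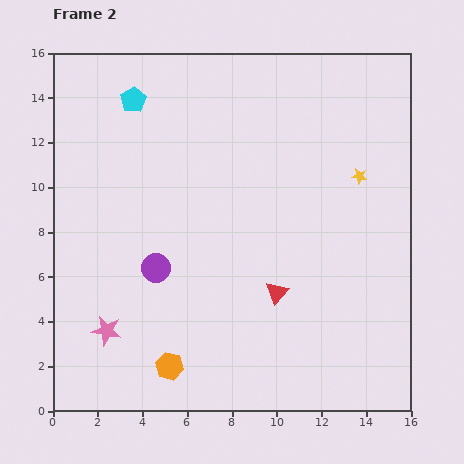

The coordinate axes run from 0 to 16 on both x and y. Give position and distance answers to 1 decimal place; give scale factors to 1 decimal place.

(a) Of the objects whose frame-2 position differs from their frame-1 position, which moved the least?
the pink star

(moved 1.6)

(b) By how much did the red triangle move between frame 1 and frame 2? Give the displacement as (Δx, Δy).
(2.7, 4.2)

The red triangle was at (7.3, 1.1) in frame 1 and (10.0, 5.3) in frame 2.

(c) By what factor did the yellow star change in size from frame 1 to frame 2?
0.6×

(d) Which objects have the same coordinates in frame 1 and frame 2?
the cyan pentagon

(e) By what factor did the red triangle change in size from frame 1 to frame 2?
0.8×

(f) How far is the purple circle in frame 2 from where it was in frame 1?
5.0

The purple circle moved from (4.6, 1.4) to (4.6, 6.4), a distance of √(0.0² + 5.0²) ≈ 5.0.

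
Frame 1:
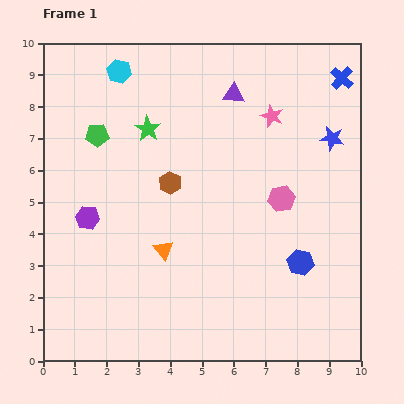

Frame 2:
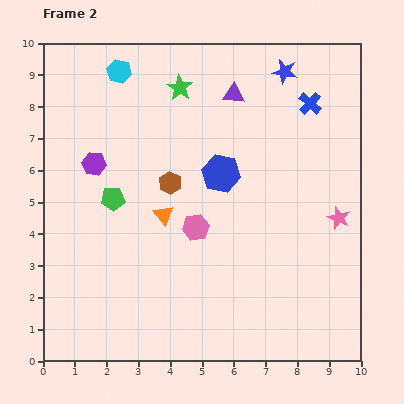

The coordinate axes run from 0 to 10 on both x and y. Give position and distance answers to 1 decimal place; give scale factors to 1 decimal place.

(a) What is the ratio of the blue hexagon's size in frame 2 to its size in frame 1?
1.4×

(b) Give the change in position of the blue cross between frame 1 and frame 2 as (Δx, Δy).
(-1.0, -0.8)

The blue cross was at (9.4, 8.9) in frame 1 and (8.4, 8.1) in frame 2.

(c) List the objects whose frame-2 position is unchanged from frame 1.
the purple triangle, the cyan hexagon, the brown hexagon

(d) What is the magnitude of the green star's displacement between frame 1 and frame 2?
1.6

The green star moved from (3.3, 7.3) to (4.3, 8.6), a distance of √(1.0² + 1.3²) ≈ 1.6.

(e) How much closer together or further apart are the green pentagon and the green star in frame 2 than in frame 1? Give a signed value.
+2.5

Distance in frame 1: 1.6. Distance in frame 2: 4.1.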